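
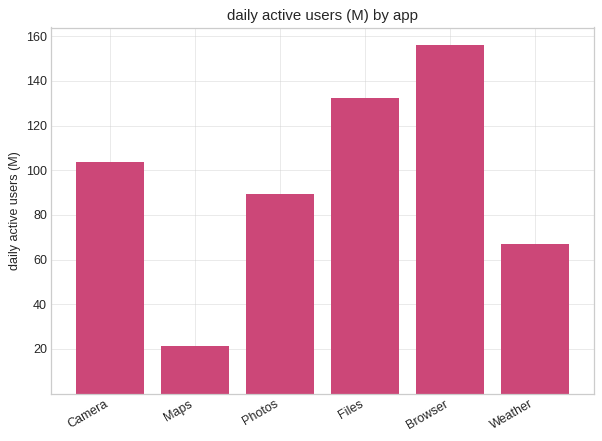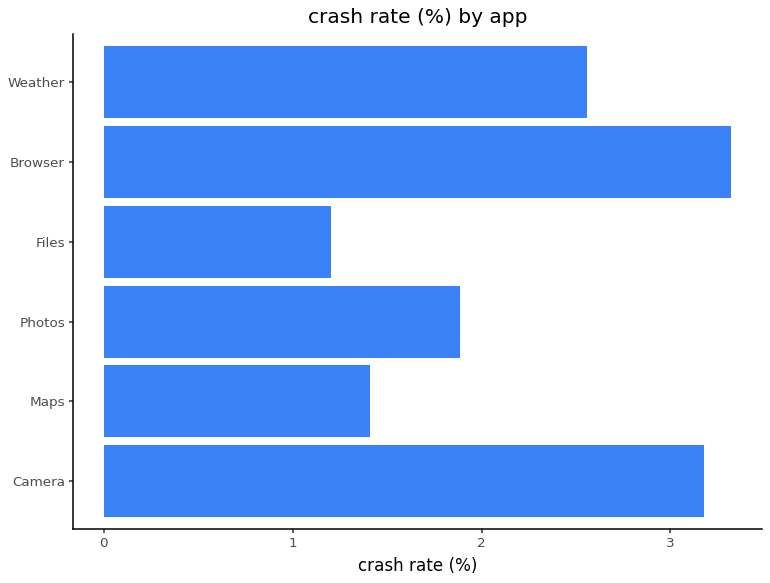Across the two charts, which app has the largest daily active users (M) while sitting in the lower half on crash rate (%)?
Files

Chart 2 median crash rate (%) ≈ 2; below-median apps: Maps, Photos, Files. Among those, Files has the highest daily active users (M) (≈ 140).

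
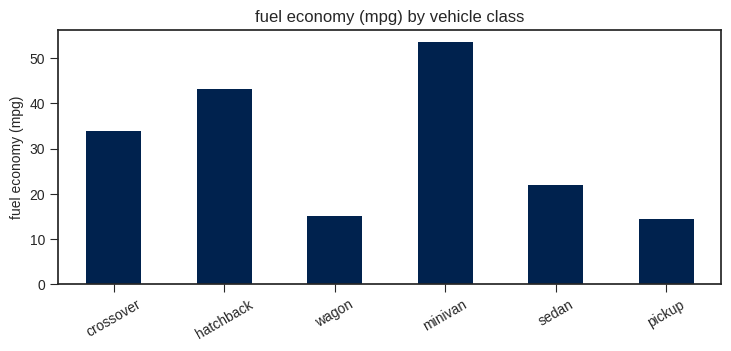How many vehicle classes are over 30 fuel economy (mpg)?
3

Above 30: crossover, hatchback, minivan.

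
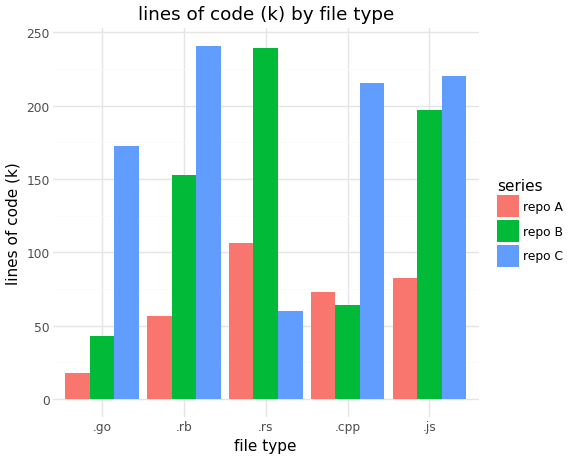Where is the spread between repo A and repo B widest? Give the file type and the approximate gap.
.rs, ≈ 150 k

.rs: repo A ≈ 100, repo B ≈ 250 → gap ≈ 150. Next-largest (.js) is only ≈ 125.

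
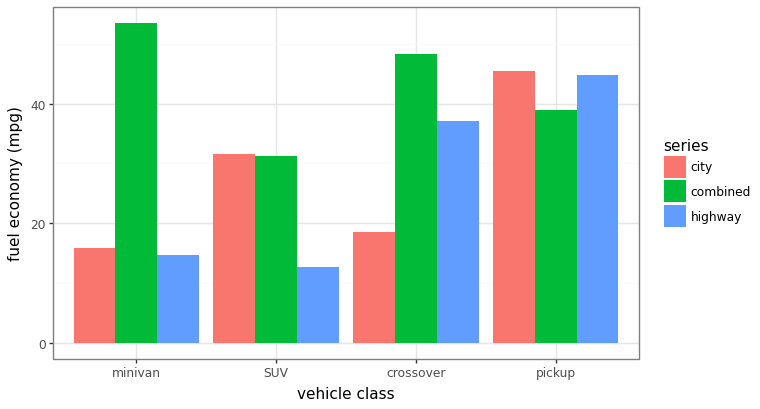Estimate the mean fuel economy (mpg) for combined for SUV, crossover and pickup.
(30 + 50 + 40) / 3 ≈ 40.

≈ 40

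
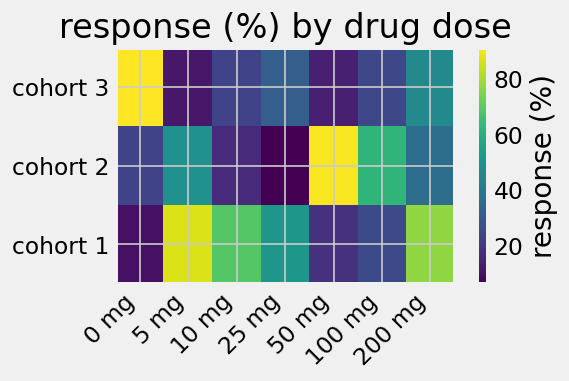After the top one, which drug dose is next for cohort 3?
Top 3 for cohort 3: 0 mg ≈ 90, 200 mg ≈ 50, 25 mg ≈ 30.

200 mg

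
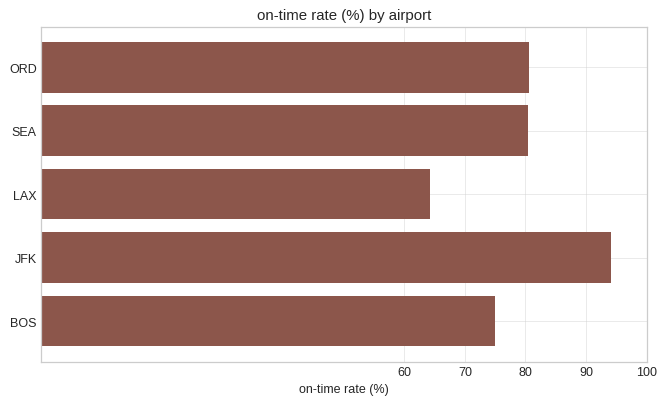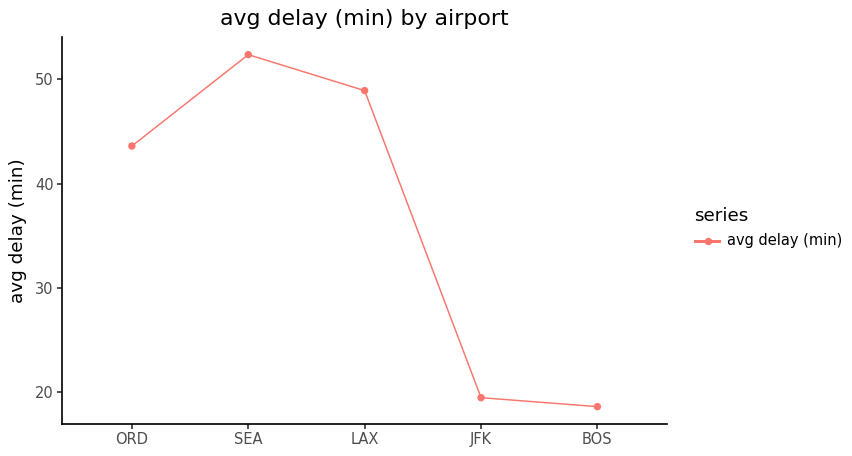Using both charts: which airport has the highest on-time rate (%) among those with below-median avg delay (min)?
JFK

Chart 2 median avg delay (min) ≈ 45; below-median airports: JFK, BOS. Among those, JFK has the highest on-time rate (%) (≈ 90).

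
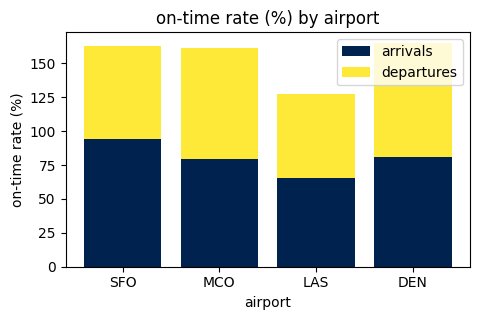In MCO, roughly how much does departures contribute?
departures top ≈ 160, bottom ≈ 80; segment ≈ 80.

≈ 80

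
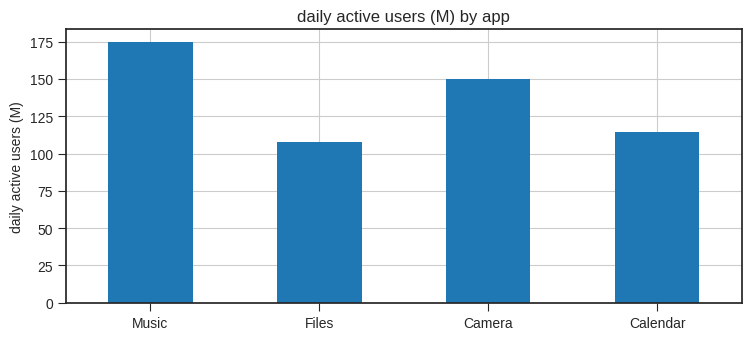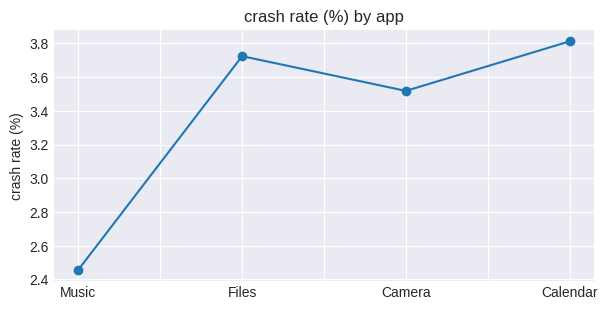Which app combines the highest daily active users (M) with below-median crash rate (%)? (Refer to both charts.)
Music

Chart 2 median crash rate (%) ≈ 3.5; below-median apps: Music, Camera. Among those, Music has the highest daily active users (M) (≈ 180).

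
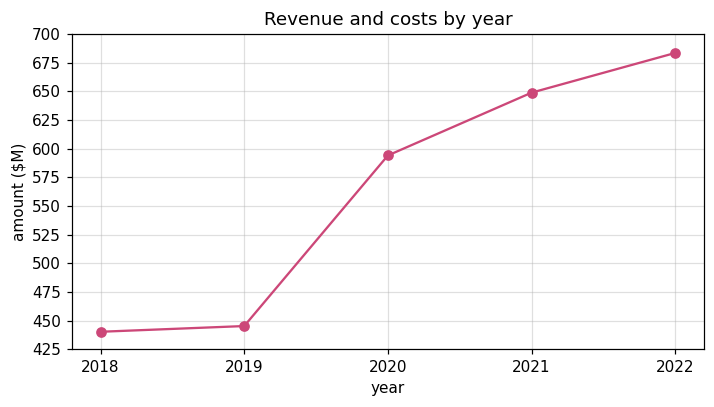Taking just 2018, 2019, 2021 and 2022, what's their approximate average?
(450 + 450 + 650 + 675) / 4 ≈ 556.

≈ 556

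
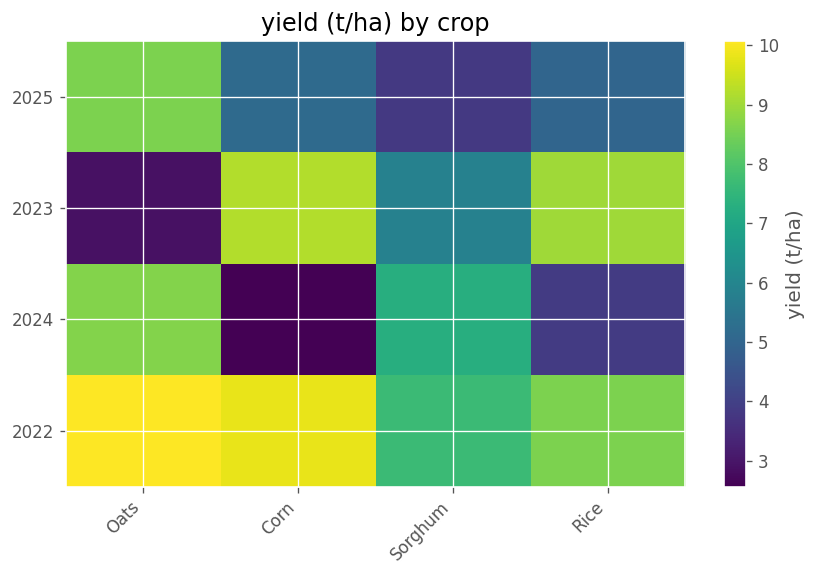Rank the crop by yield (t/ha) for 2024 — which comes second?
Sorghum

Top 3 for 2024: Oats ≈ 9, Sorghum ≈ 7, Rice ≈ 4.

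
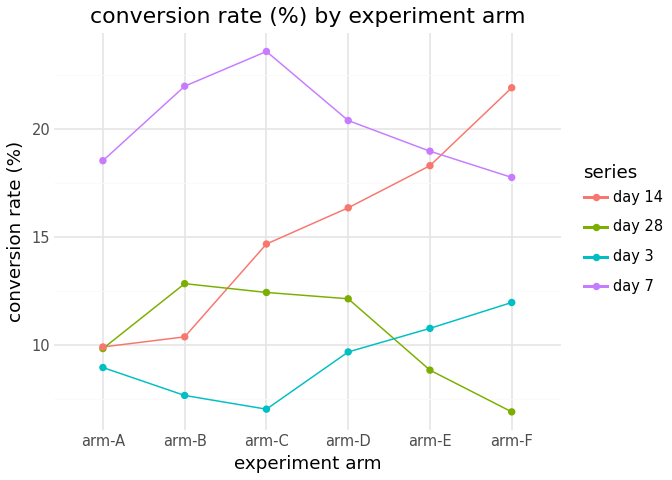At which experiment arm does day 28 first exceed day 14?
arm-A: day 28 ≈ 10 vs day 14 ≈ 10 (not yet); arm-B: day 28 ≈ 12 vs day 14 ≈ 10 (first crossover).

arm-B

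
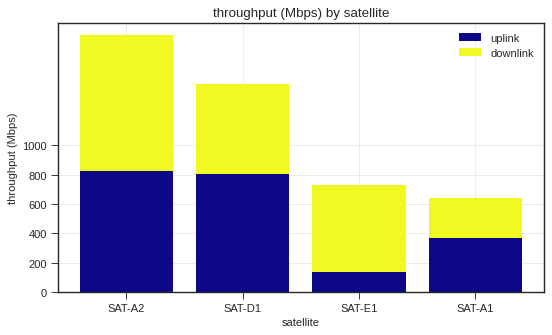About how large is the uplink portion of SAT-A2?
uplink top ≈ 800, bottom ≈ 0; segment ≈ 800.

≈ 800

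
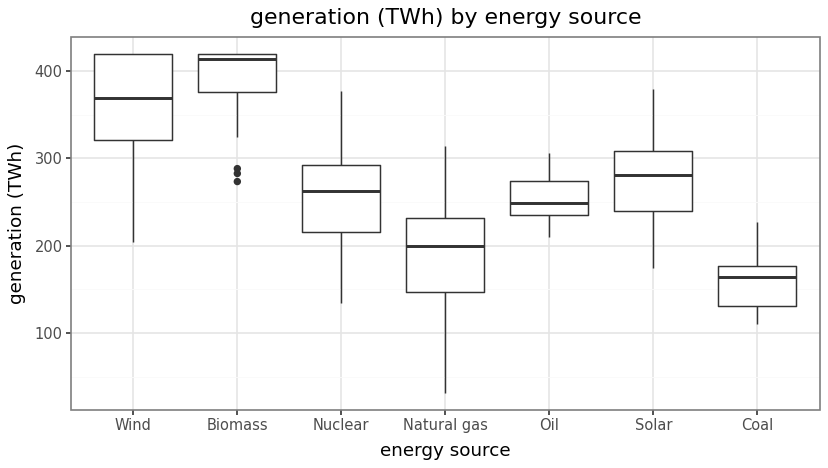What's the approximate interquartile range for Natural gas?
Q3 ≈ 225, Q1 ≈ 150; IQR ≈ 75.

≈ 75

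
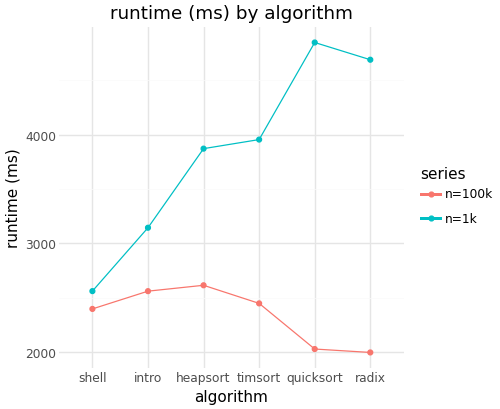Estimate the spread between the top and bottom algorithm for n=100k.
Max heapsort ≈ 2500, min radix ≈ 2000; range ≈ 500.

≈ 500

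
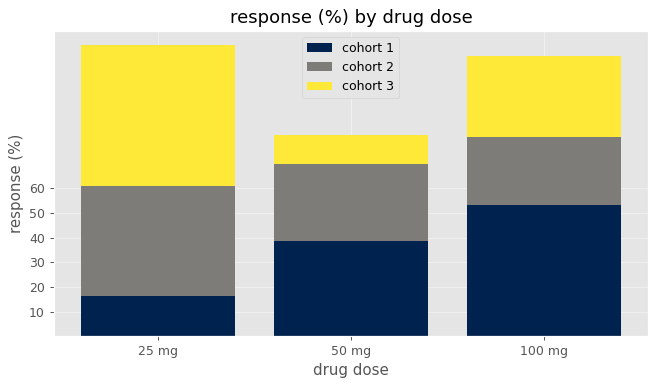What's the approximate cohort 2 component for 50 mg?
cohort 2 top ≈ 70, bottom ≈ 40; segment ≈ 30.

≈ 30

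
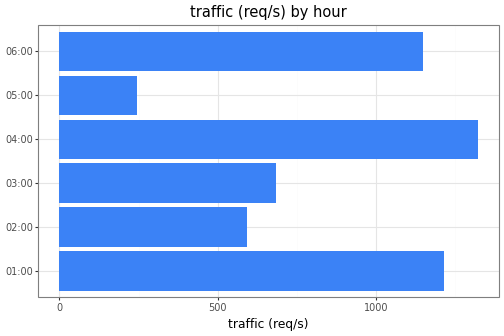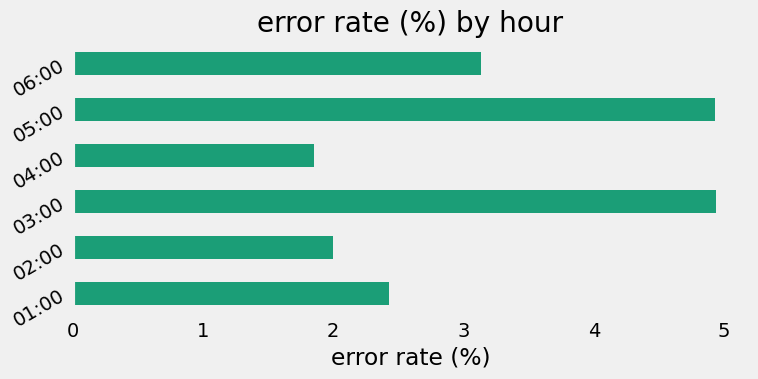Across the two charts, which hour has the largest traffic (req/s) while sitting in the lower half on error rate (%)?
04:00

Chart 2 median error rate (%) ≈ 3; below-median hours: 01:00, 02:00, 04:00. Among those, 04:00 has the highest traffic (req/s) (≈ 1400).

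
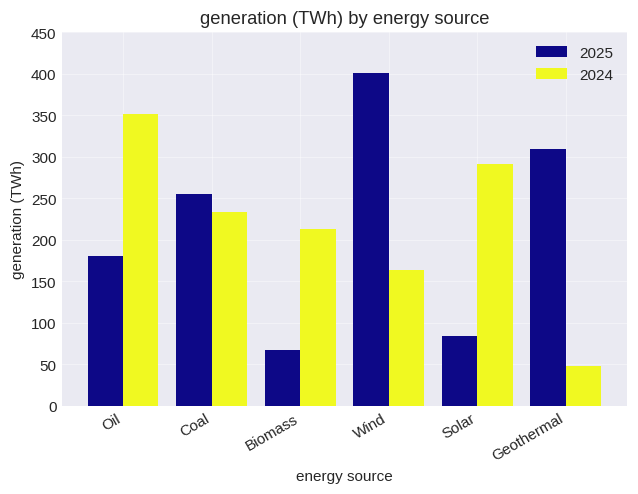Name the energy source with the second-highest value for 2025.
Top 3 for 2025: Wind ≈ 400, Geothermal ≈ 300, Coal ≈ 250.

Geothermal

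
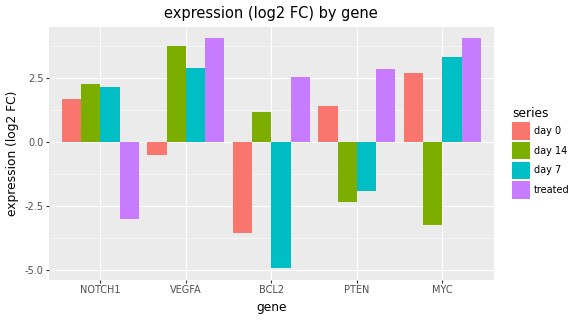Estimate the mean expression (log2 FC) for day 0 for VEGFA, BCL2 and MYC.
≈ 0

(0 + -4 + 3) / 3 ≈ 0.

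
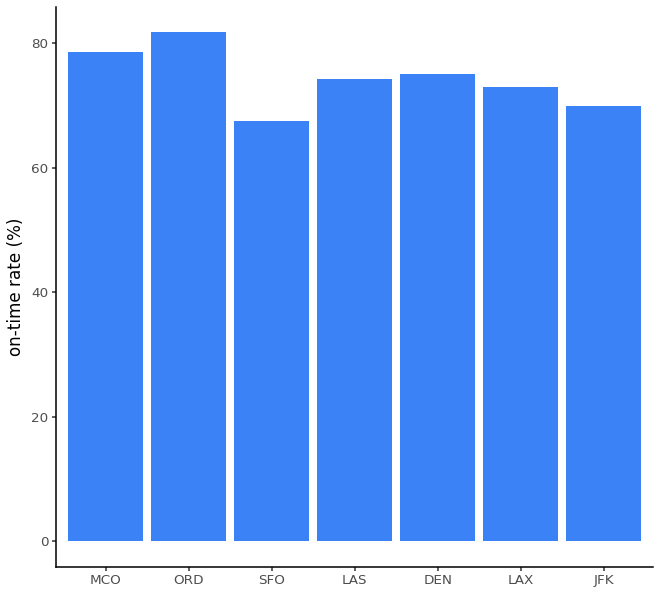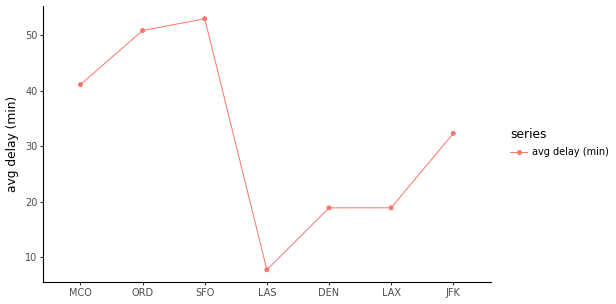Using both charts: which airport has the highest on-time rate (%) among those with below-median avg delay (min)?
Chart 2 median avg delay (min) ≈ 30; below-median airports: LAS, DEN, LAX. Among those, DEN has the highest on-time rate (%) (≈ 80).

DEN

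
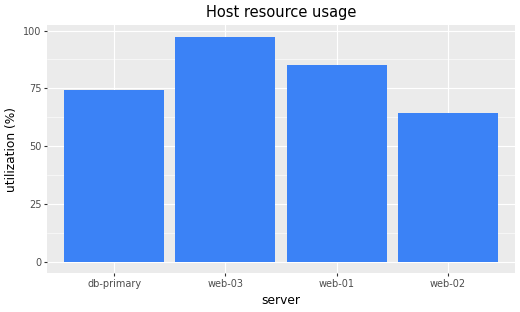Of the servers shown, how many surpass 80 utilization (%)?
Above 80: web-03, web-01.

2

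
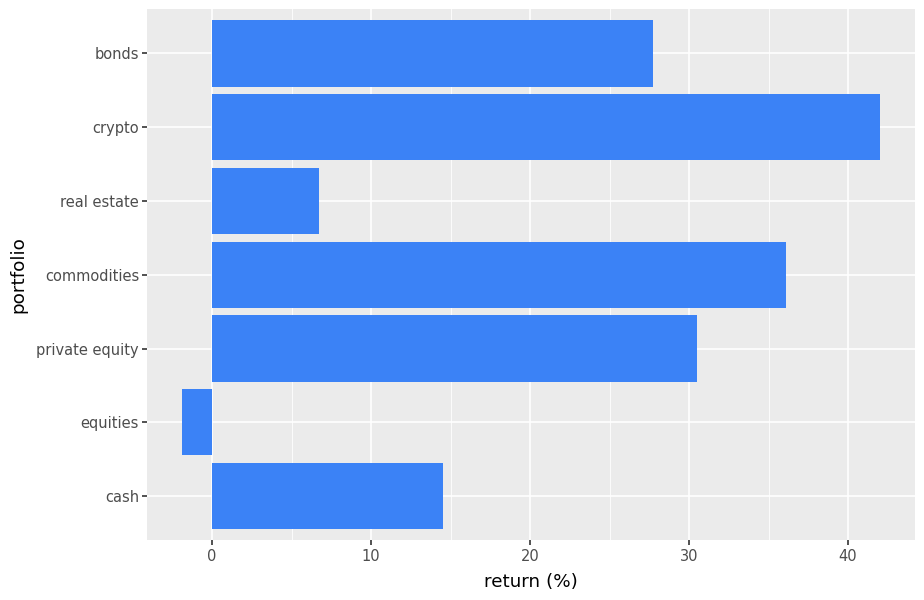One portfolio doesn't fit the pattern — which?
equities ≈ 0; the rest sit between ≈ 5 and ≈ 40.

equities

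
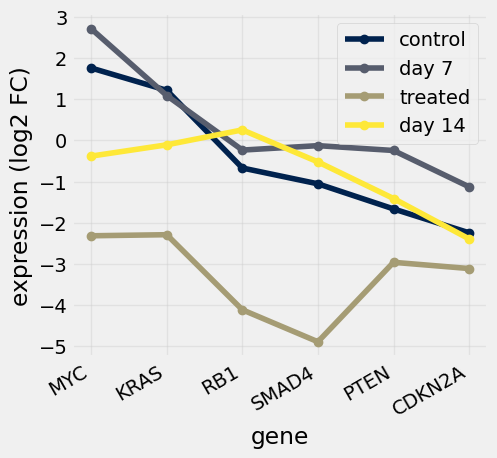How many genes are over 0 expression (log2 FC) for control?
2

Above 0: MYC, KRAS.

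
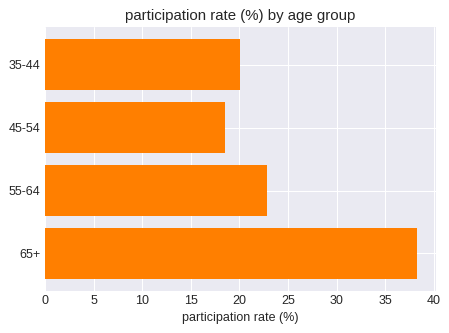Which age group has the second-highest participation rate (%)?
55-64

Top 3: 65+ ≈ 40, 55-64 ≈ 25, 35-44 ≈ 20.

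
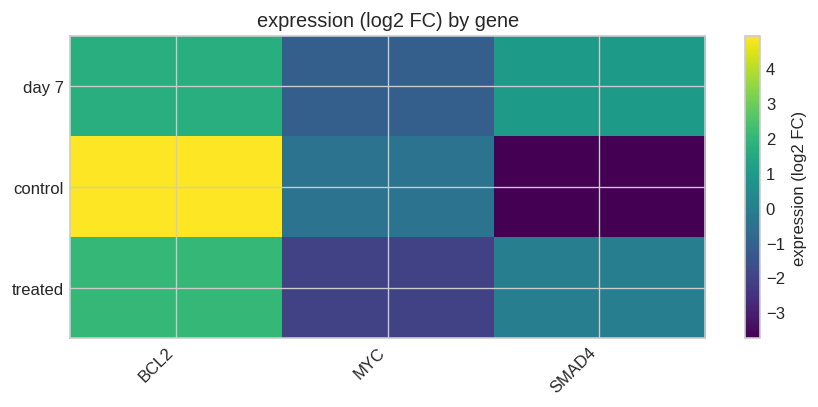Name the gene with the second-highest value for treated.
SMAD4

Top 3 for treated: BCL2 ≈ 2, SMAD4 ≈ 0, MYC ≈ -2.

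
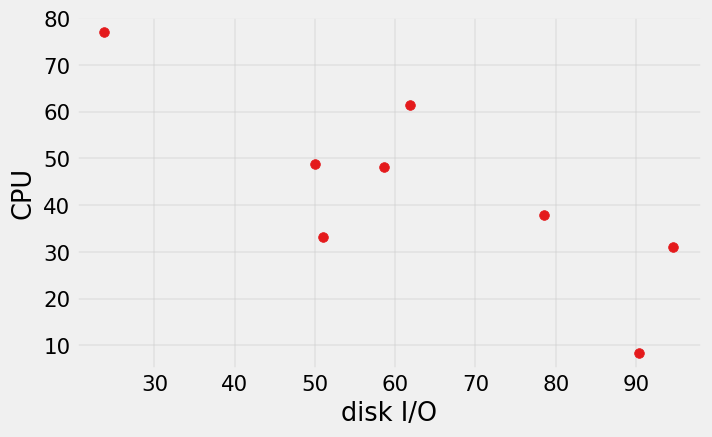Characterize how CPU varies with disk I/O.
negative, strong

Points are negatively correlated; strong (|r| ≈ 0.8).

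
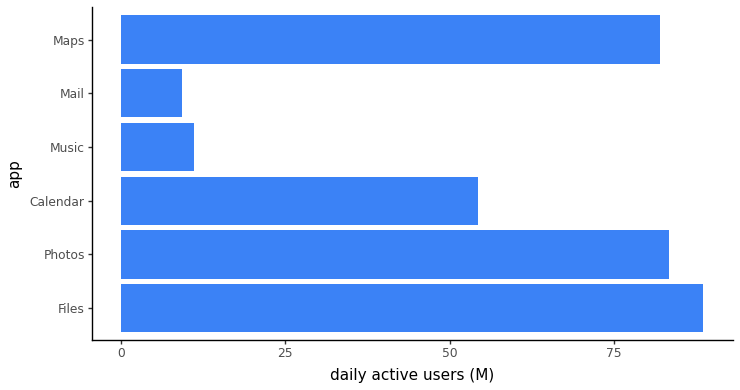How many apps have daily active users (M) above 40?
4

Above 40: Files, Photos, Calendar, Maps.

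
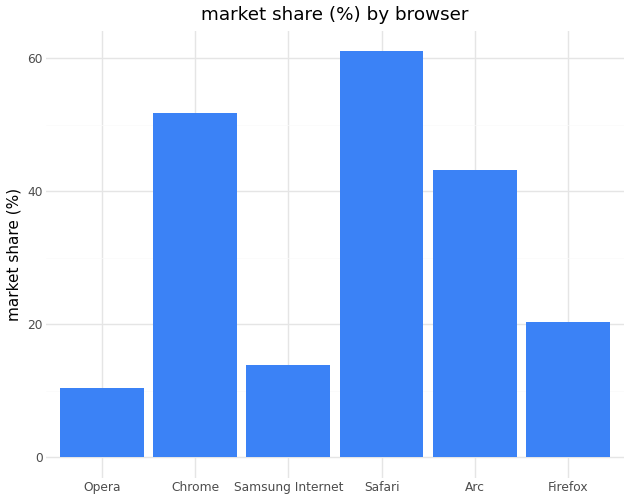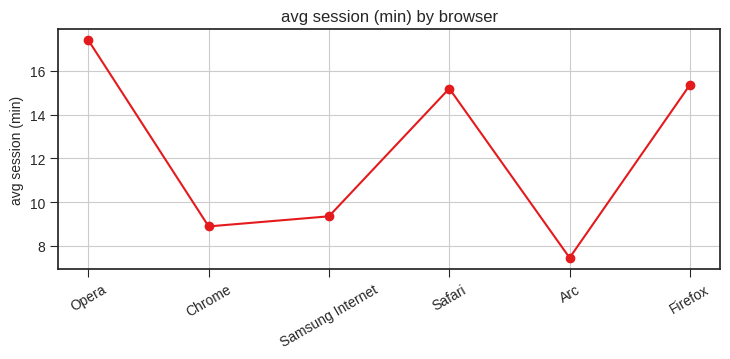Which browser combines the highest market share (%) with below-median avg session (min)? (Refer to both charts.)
Chart 2 median avg session (min) ≈ 12; below-median browsers: Chrome, Samsung Internet, Arc. Among those, Chrome has the highest market share (%) (≈ 50).

Chrome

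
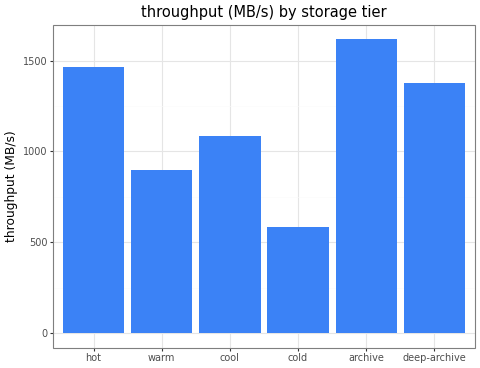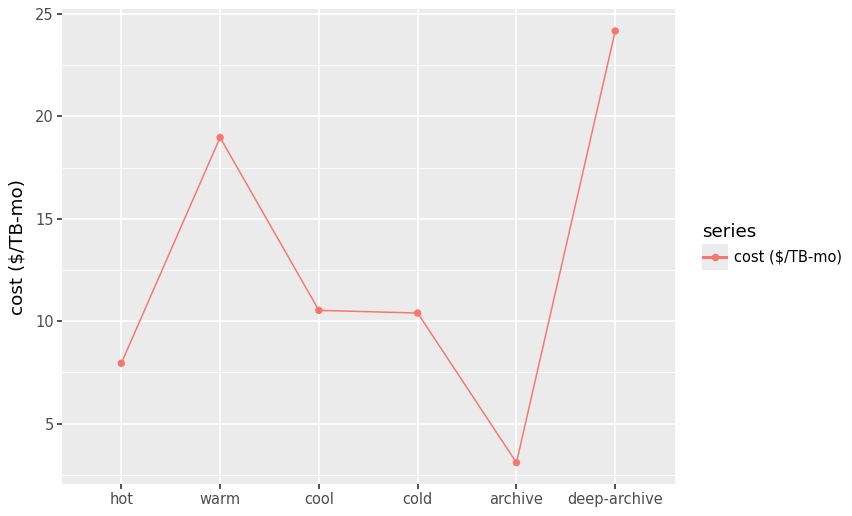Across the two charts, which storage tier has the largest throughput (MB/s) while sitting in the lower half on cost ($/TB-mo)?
Chart 2 median cost ($/TB-mo) ≈ 10; below-median storage tiers: hot, cold, archive. Among those, archive has the highest throughput (MB/s) (≈ 1600).

archive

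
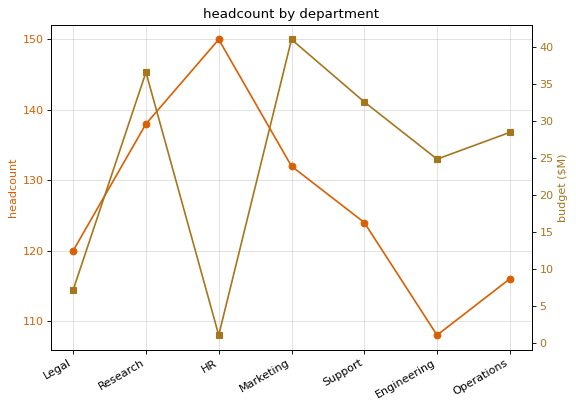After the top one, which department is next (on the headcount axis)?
Research

Top 3 (on the headcount axis): HR ≈ 150, Research ≈ 140, Marketing ≈ 130.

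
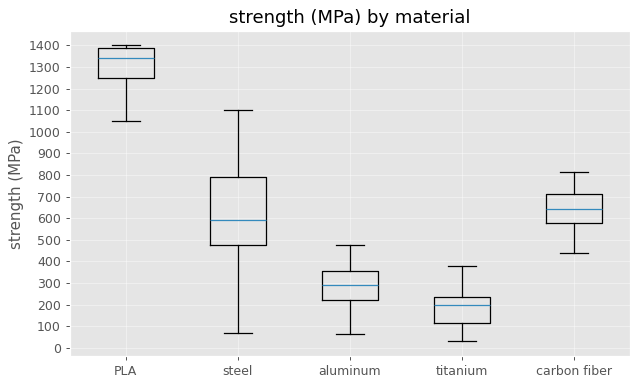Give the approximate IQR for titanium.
≈ 100

Q3 ≈ 200, Q1 ≈ 100; IQR ≈ 100.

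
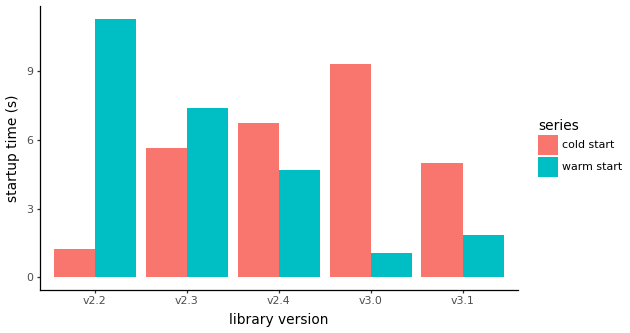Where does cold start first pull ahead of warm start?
v2.3: cold start ≈ 6 vs warm start ≈ 7 (not yet); v2.4: cold start ≈ 7 vs warm start ≈ 5 (first crossover).

v2.4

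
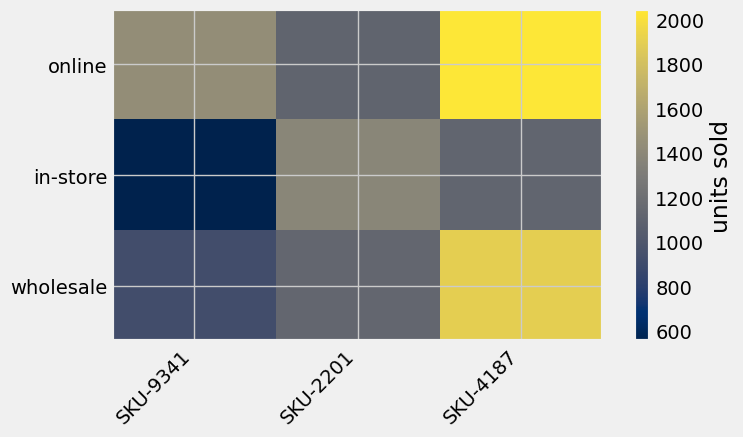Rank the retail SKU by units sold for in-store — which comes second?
Top 3 for in-store: SKU-2201 ≈ 1400, SKU-4187 ≈ 1200, SKU-9341 ≈ 600.

SKU-4187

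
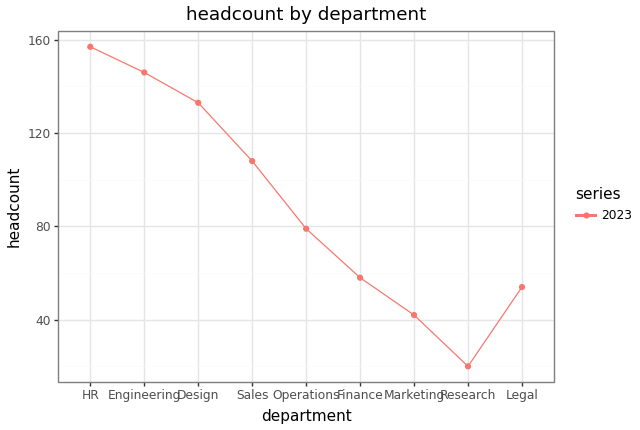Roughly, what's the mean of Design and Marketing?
≈ 90

(140 + 40) / 2 ≈ 90.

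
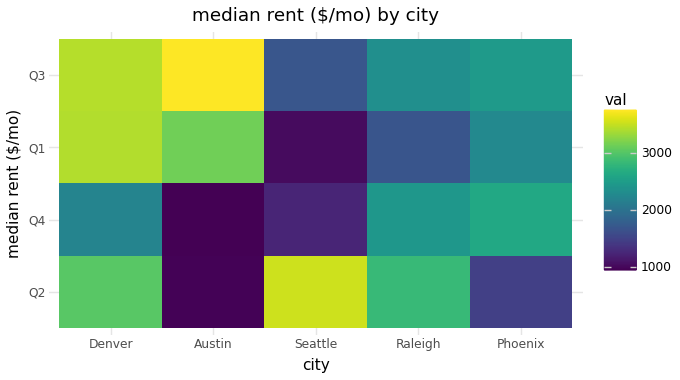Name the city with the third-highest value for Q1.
Phoenix

Top 4 for Q1: Denver ≈ 3500, Austin ≈ 3000, Phoenix ≈ 2500, Raleigh ≈ 1500.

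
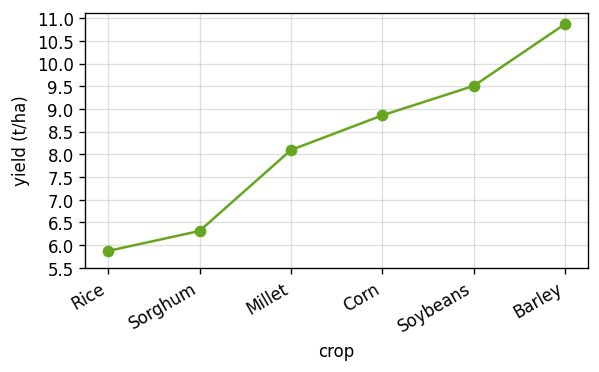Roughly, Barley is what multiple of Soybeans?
Barley ≈ 11.0, Soybeans ≈ 9.5; 11.0/9.5 ≈ 1.16.

≈ 1.16×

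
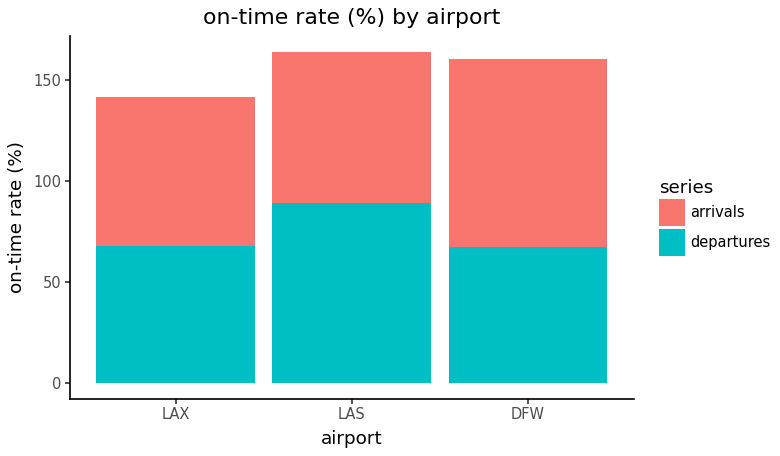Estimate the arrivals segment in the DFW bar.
≈ 100

arrivals top ≈ 160, bottom ≈ 60; segment ≈ 100.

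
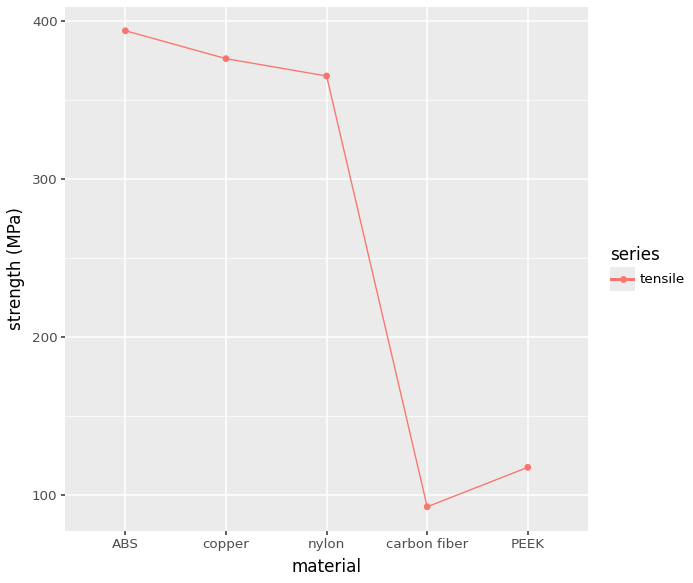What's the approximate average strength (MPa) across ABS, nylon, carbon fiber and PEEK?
≈ 238

(400 + 350 + 100 + 100) / 4 ≈ 238.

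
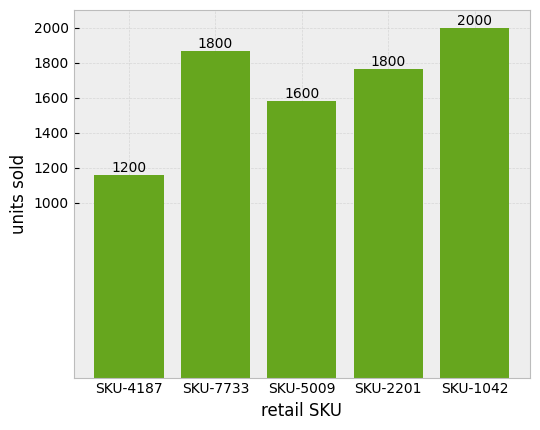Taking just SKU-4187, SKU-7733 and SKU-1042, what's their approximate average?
≈ 1667

(1200 + 1800 + 2000) / 3 ≈ 1667.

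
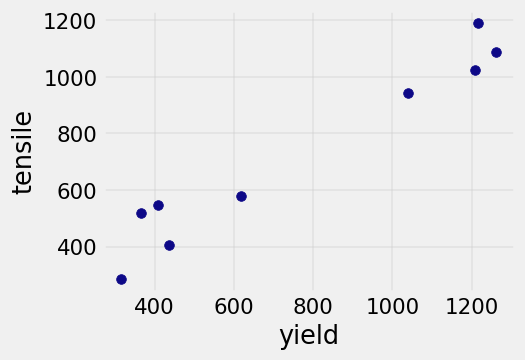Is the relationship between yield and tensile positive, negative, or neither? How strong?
Points are positively correlated; strong (|r| ≈ 1.0).

positive, strong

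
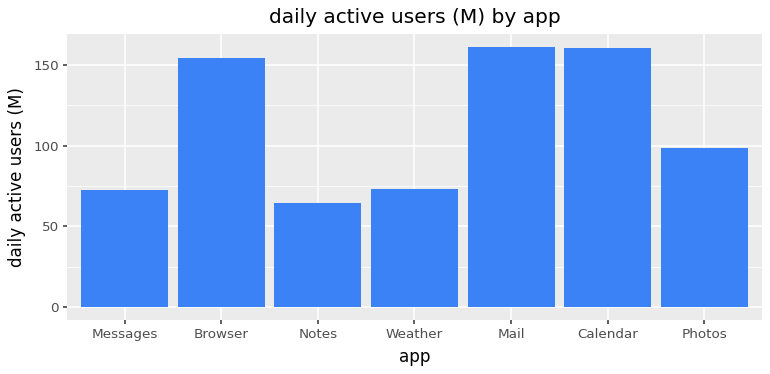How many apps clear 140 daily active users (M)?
3

Above 140: Browser, Mail, Calendar.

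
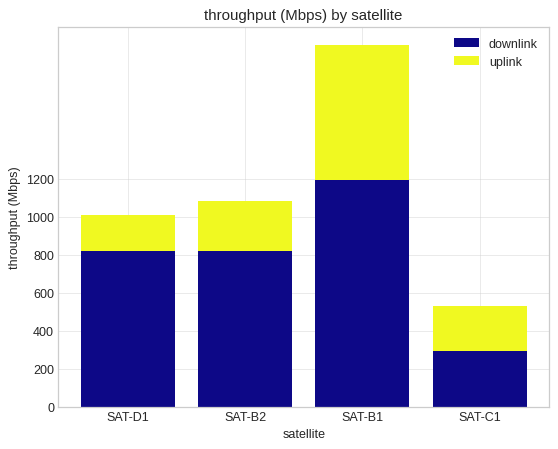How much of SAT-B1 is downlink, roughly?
downlink top ≈ 1200, bottom ≈ 0; segment ≈ 1200.

≈ 1200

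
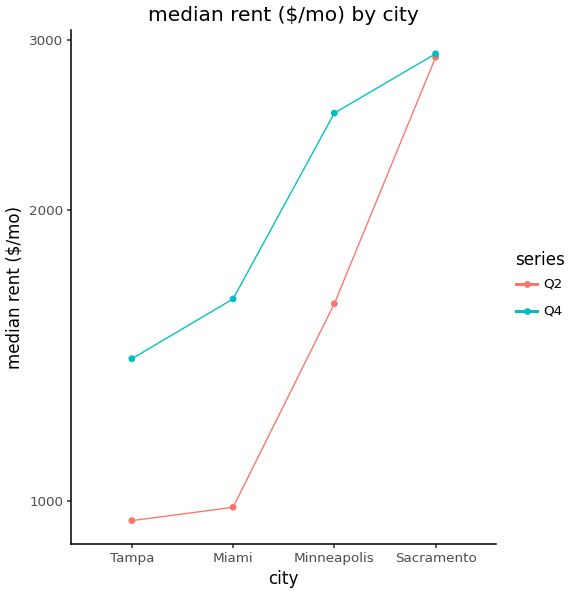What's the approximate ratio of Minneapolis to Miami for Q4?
≈ 1.62×

Minneapolis ≈ 2600, Miami ≈ 1600; 2600/1600 ≈ 1.62.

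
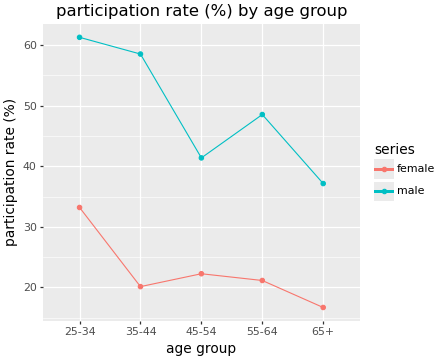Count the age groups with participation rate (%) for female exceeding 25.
Above 25: 25-34.

1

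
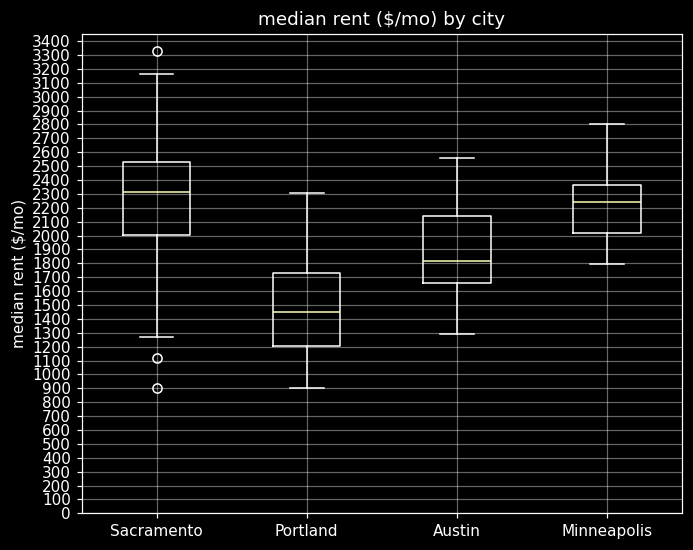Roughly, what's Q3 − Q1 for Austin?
Q3 ≈ 2100, Q1 ≈ 1700; IQR ≈ 400.

≈ 400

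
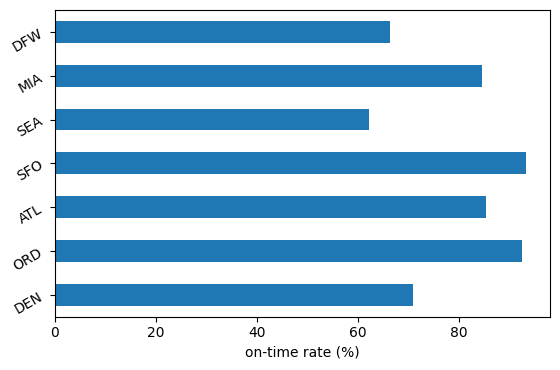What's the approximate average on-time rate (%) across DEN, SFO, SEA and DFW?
(70 + 90 + 60 + 70) / 4 ≈ 72.

≈ 72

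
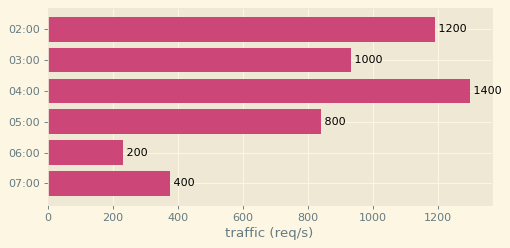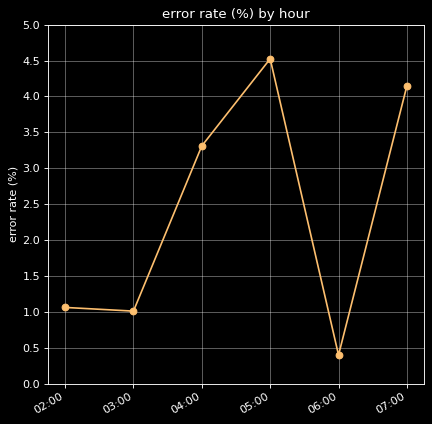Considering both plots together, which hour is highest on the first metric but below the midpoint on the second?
Chart 2 median error rate (%) ≈ 2; below-median hours: 02:00, 03:00, 06:00. Among those, 02:00 has the highest traffic (req/s) (≈ 1200).

02:00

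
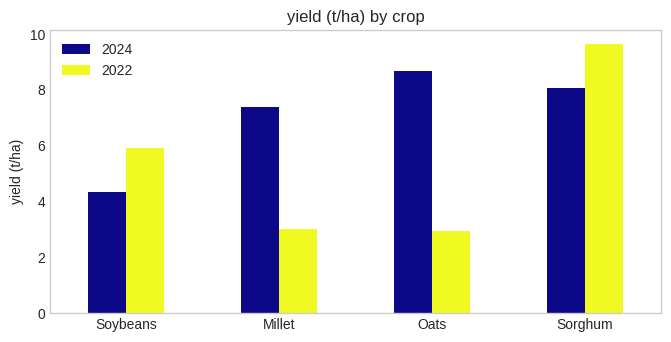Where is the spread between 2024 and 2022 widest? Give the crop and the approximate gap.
Oats: 2024 ≈ 9, 2022 ≈ 3 → gap ≈ 6. Next-largest (Millet) is only ≈ 4.

Oats, ≈ 6 t/ha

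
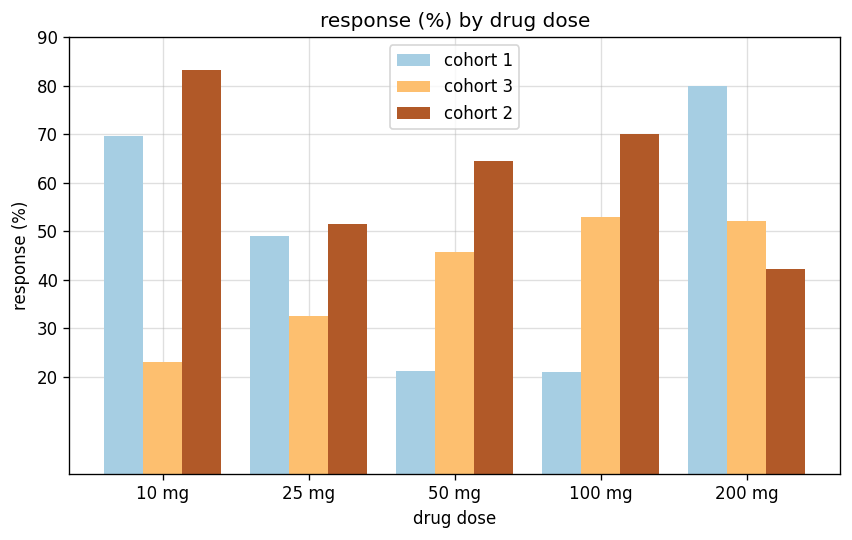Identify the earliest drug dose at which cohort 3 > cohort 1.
25 mg: cohort 3 ≈ 30 vs cohort 1 ≈ 50 (not yet); 50 mg: cohort 3 ≈ 50 vs cohort 1 ≈ 20 (first crossover).

50 mg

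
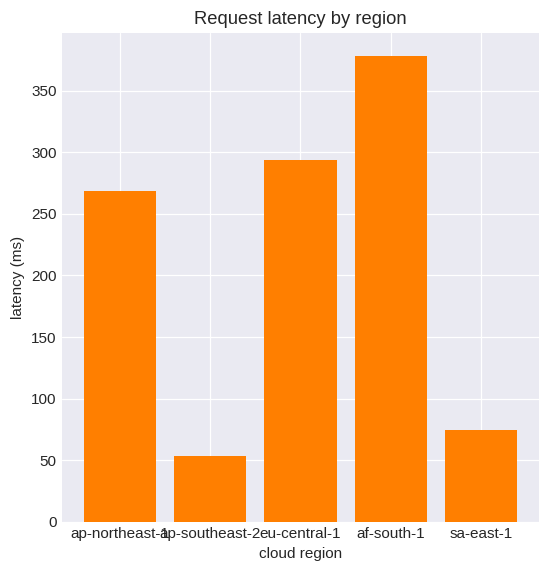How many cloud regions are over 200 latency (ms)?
3

Above 200: ap-northeast-1, eu-central-1, af-south-1.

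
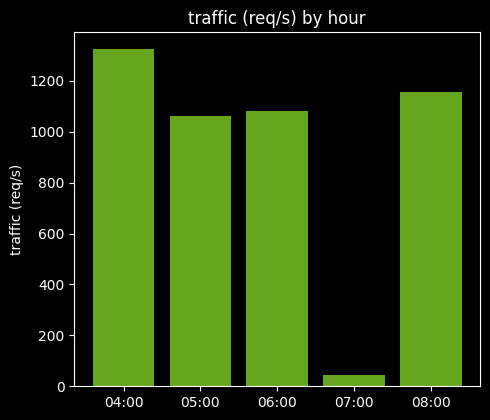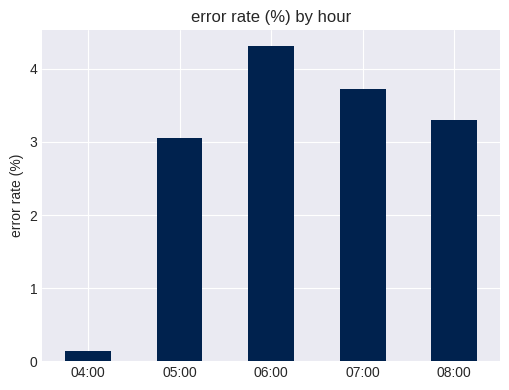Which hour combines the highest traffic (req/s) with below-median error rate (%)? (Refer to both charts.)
04:00

Chart 2 median error rate (%) ≈ 3.5; below-median hours: 04:00, 05:00. Among those, 04:00 has the highest traffic (req/s) (≈ 1400).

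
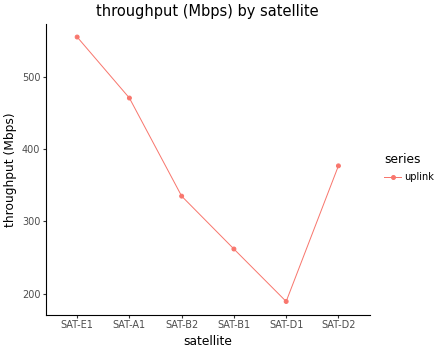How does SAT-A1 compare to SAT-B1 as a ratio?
SAT-A1 ≈ 450, SAT-B1 ≈ 250; 450/250 ≈ 1.8.

≈ 1.8×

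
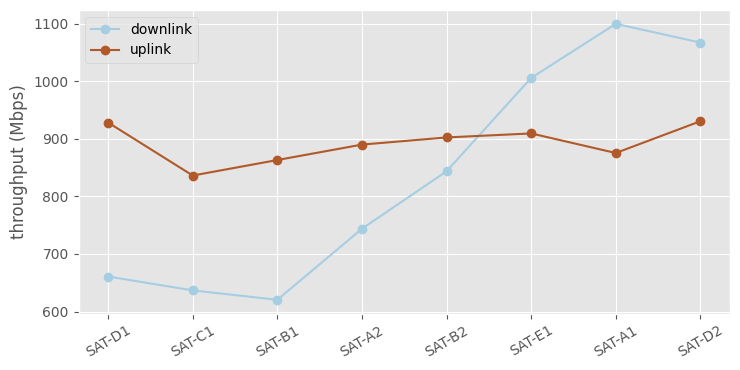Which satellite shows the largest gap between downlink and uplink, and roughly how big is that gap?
SAT-D1: downlink ≈ 650, uplink ≈ 950 → gap ≈ 300. Next-largest (SAT-B1) is only ≈ 250.

SAT-D1, ≈ 300 Mbps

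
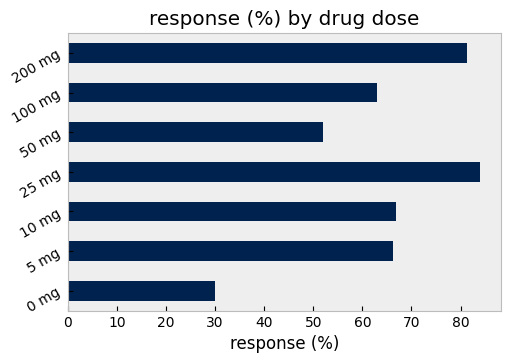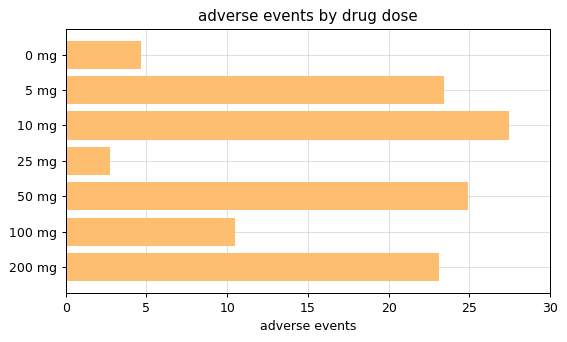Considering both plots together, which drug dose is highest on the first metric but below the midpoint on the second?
25 mg

Chart 2 median adverse events ≈ 25; below-median drug doses: 0 mg, 25 mg, 100 mg. Among those, 25 mg has the highest response (%) (≈ 80).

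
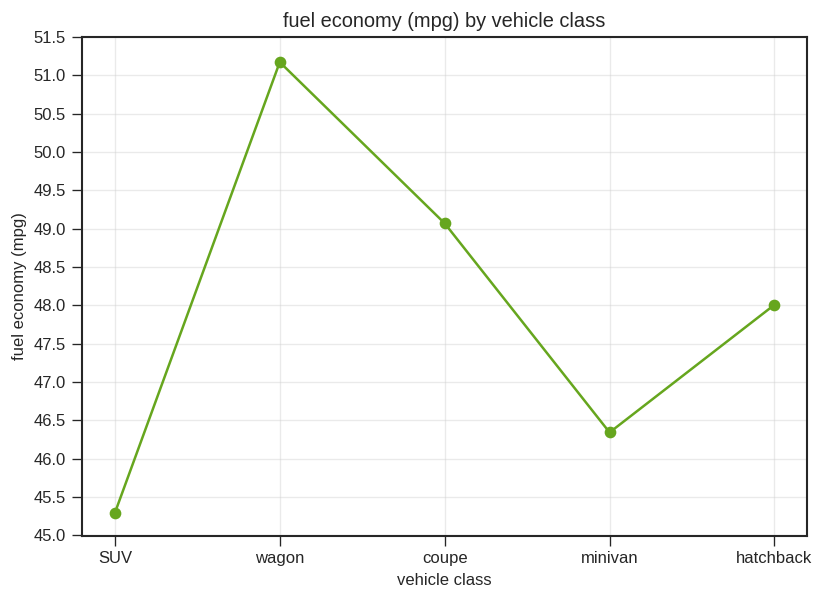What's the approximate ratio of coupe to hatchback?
coupe ≈ 49.0, hatchback ≈ 48.0; 49.0/48.0 ≈ 1.02.

≈ 1.02×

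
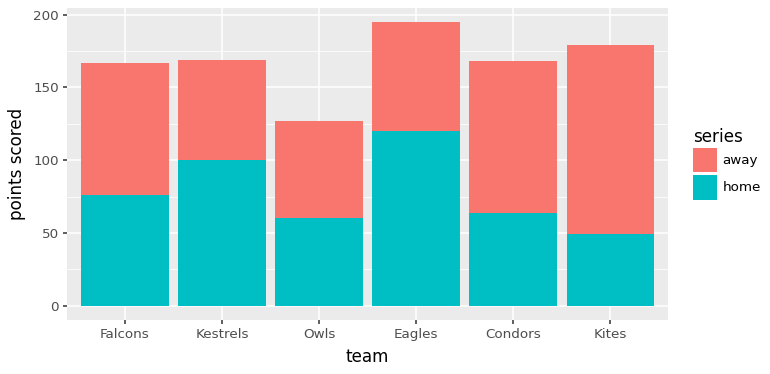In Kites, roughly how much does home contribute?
≈ 40

home top ≈ 40, bottom ≈ 0; segment ≈ 40.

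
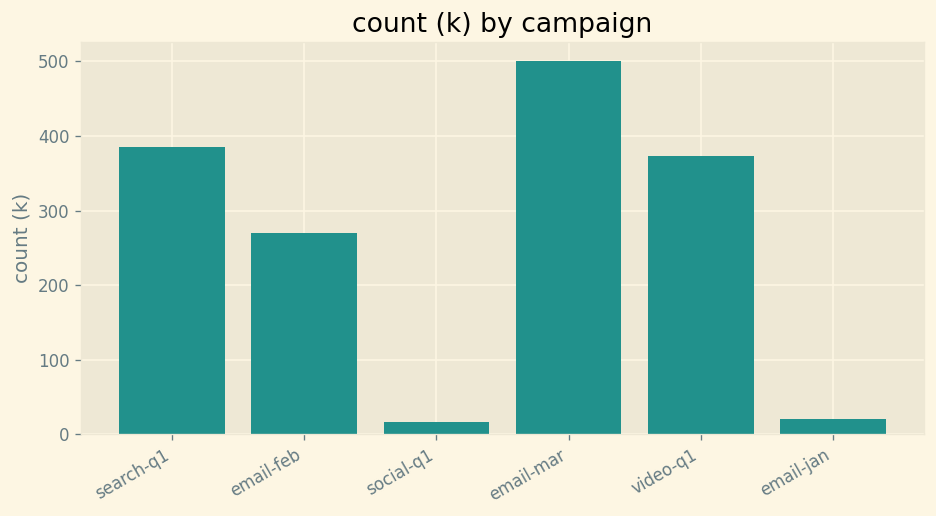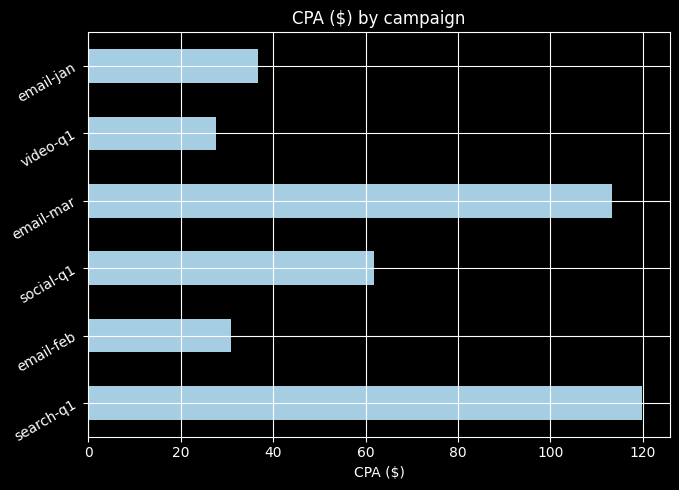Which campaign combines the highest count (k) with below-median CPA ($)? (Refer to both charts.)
Chart 2 median CPA ($) ≈ 40; below-median campaigns: email-feb, video-q1, email-jan. Among those, video-q1 has the highest count (k) (≈ 350).

video-q1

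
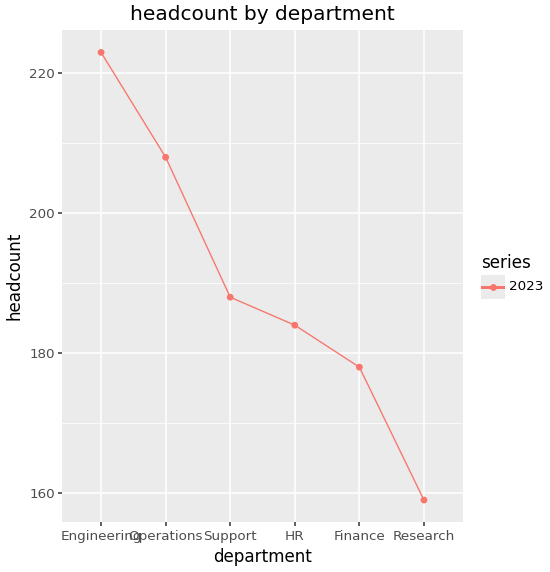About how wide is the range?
Max Engineering ≈ 220, min Research ≈ 160; range ≈ 60.

≈ 60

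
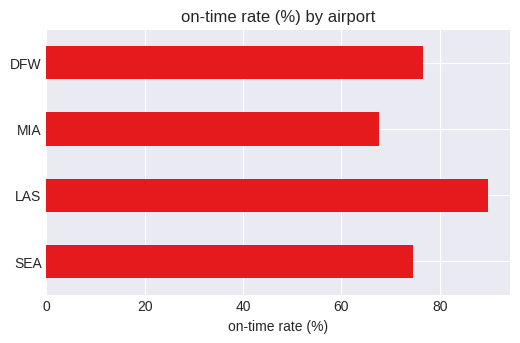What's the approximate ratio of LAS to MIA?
≈ 1.29×

LAS ≈ 90, MIA ≈ 70; 90/70 ≈ 1.29.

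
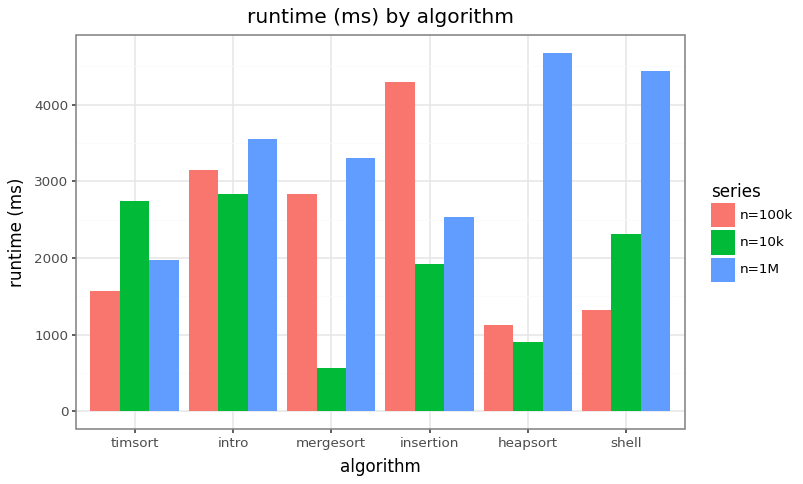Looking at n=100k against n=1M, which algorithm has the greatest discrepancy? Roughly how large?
heapsort: n=100k ≈ 1000, n=1M ≈ 4500 → gap ≈ 3500. Next-largest (shell) is only ≈ 3000.

heapsort, ≈ 3500 ms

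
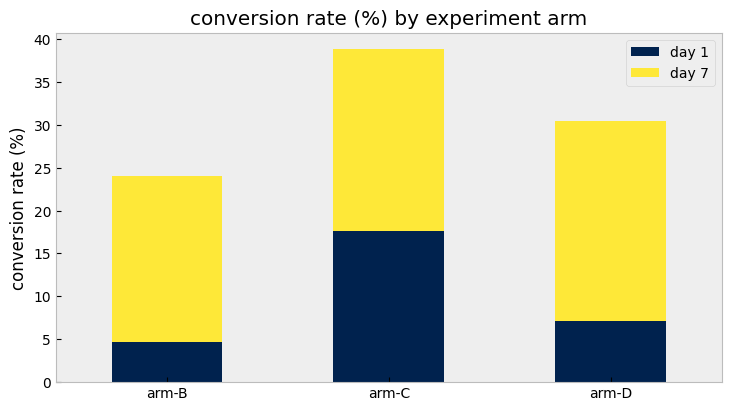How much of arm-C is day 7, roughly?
day 7 top ≈ 40, bottom ≈ 20; segment ≈ 20.

≈ 20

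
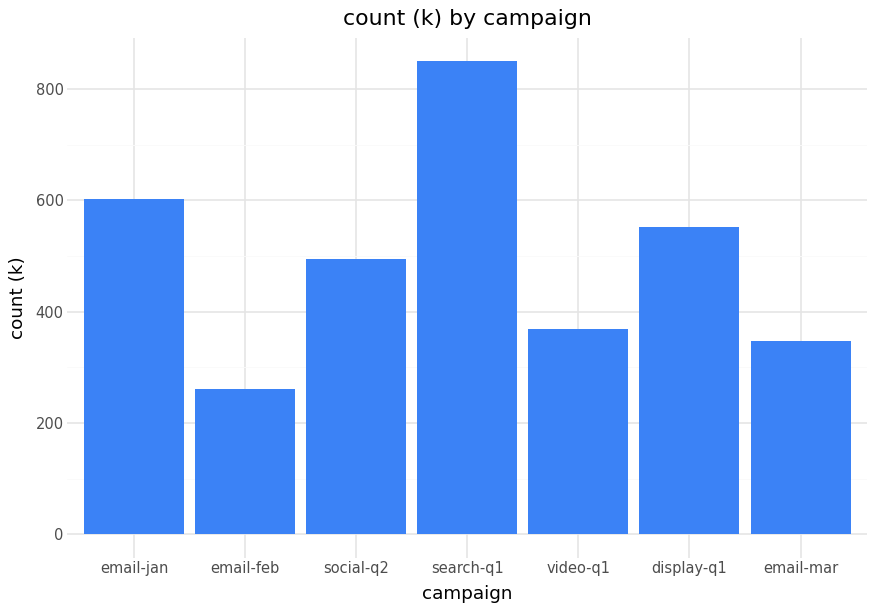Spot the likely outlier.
search-q1 ≈ 800; the rest sit between ≈ 300 and ≈ 600.

search-q1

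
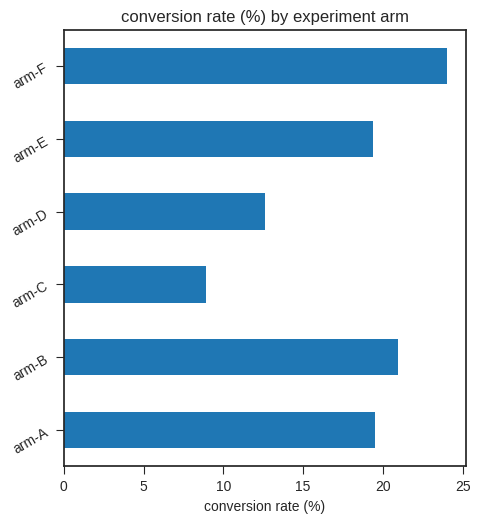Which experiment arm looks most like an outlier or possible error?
arm-C ≈ 8; the rest sit between ≈ 12 and ≈ 24.

arm-C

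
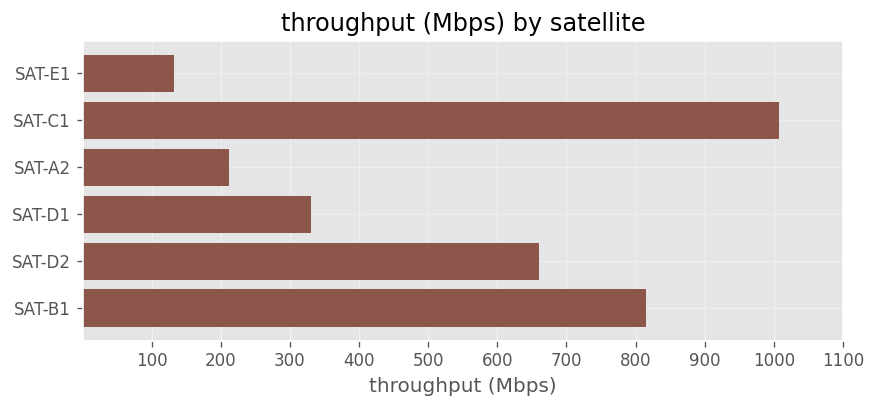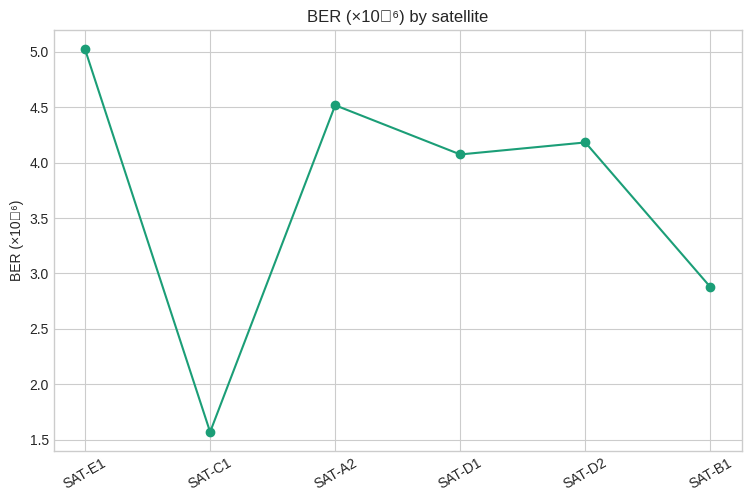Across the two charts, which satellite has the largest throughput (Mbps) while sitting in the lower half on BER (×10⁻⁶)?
SAT-C1

Chart 2 median BER (×10⁻⁶) ≈ 4; below-median satellites: SAT-C1, SAT-D1, SAT-B1. Among those, SAT-C1 has the highest throughput (Mbps) (≈ 1000).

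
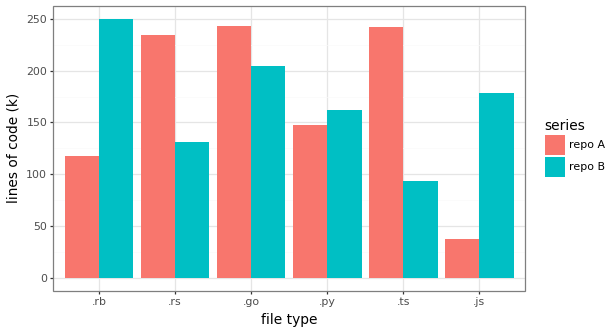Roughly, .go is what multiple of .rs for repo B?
≈ 1.6×

.go ≈ 200, .rs ≈ 125; 200/125 ≈ 1.6.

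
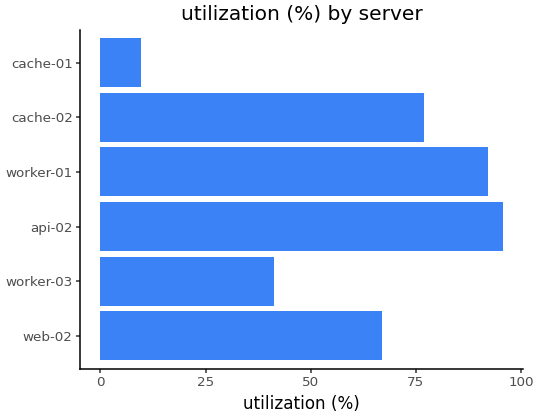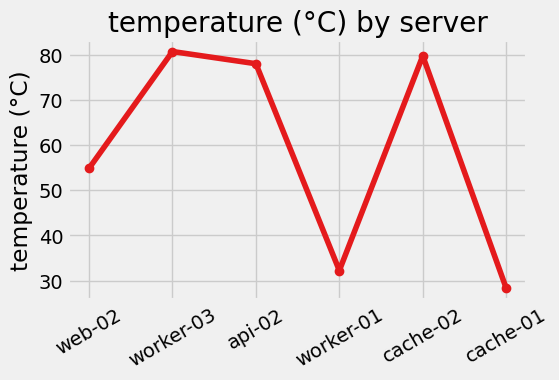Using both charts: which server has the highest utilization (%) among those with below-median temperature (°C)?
worker-01

Chart 2 median temperature (°C) ≈ 70; below-median servers: web-02, worker-01, cache-01. Among those, worker-01 has the highest utilization (%) (≈ 90).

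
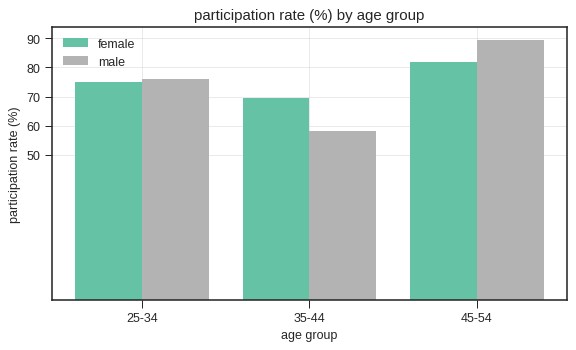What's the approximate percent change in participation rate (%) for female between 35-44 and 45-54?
35-44 ≈ 70, 45-54 ≈ 80; (80 − 70) / 70 ≈ +14.3%.

≈ +14.3%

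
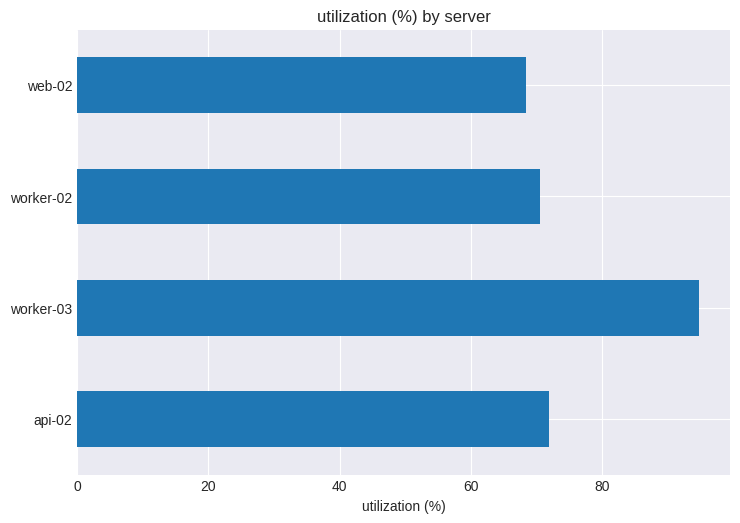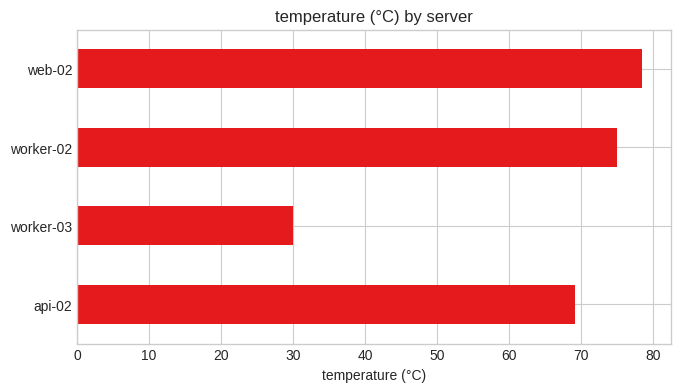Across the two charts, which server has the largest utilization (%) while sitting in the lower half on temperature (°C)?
worker-03

Chart 2 median temperature (°C) ≈ 70; below-median servers: api-02, worker-03. Among those, worker-03 has the highest utilization (%) (≈ 90).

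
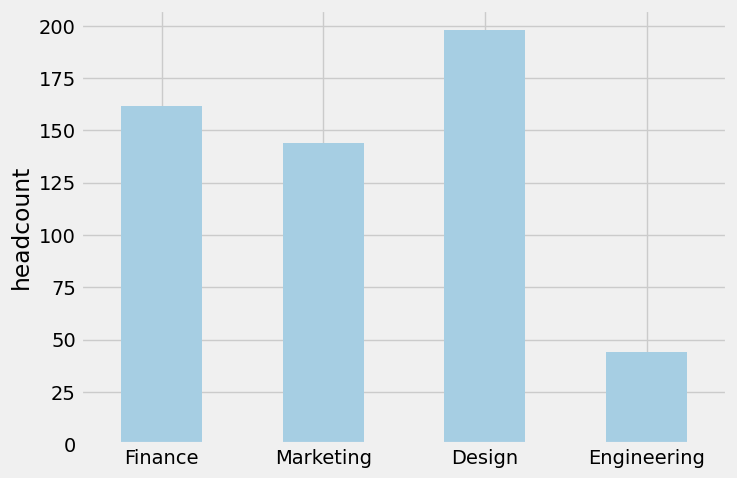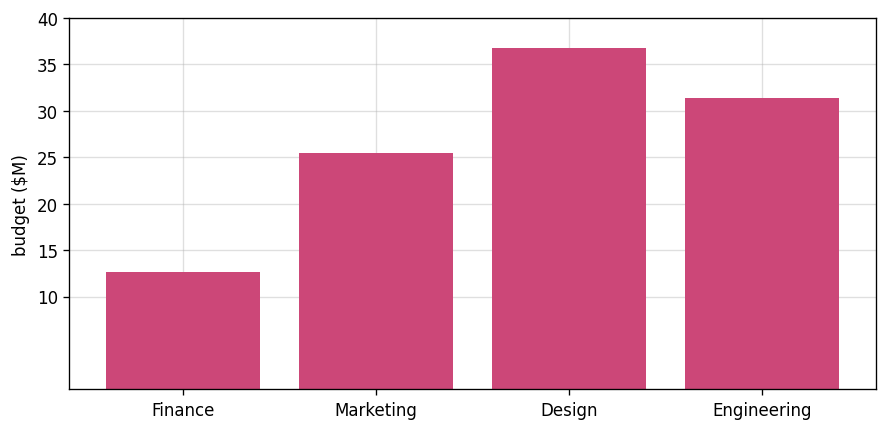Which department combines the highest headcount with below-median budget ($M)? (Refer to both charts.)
Chart 2 median budget ($M) ≈ 30; below-median departments: Finance, Marketing. Among those, Finance has the highest headcount (≈ 160).

Finance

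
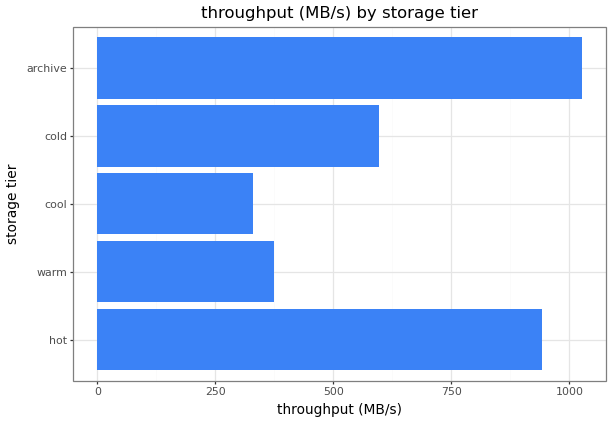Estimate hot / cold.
≈ 1.5×

hot ≈ 900, cold ≈ 600; 900/600 ≈ 1.5.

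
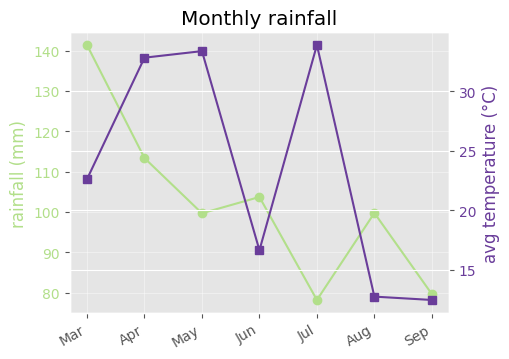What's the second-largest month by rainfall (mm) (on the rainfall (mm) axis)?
Top 3 (on the rainfall (mm) axis): Mar ≈ 140, Apr ≈ 110, Jun ≈ 100.

Apr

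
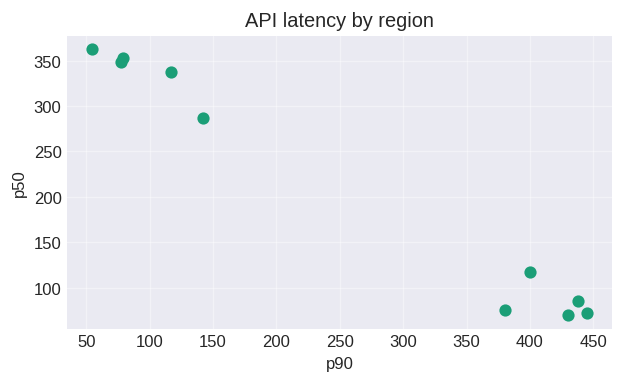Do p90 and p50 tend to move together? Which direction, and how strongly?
negative, strong

Points are negatively correlated; strong (|r| ≈ 1.0).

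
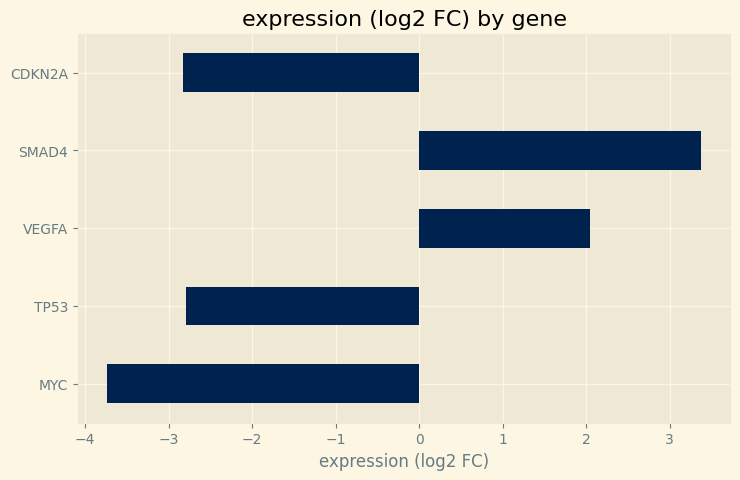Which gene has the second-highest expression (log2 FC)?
VEGFA

Top 3: SMAD4 ≈ 3, VEGFA ≈ 2, TP53 ≈ -3.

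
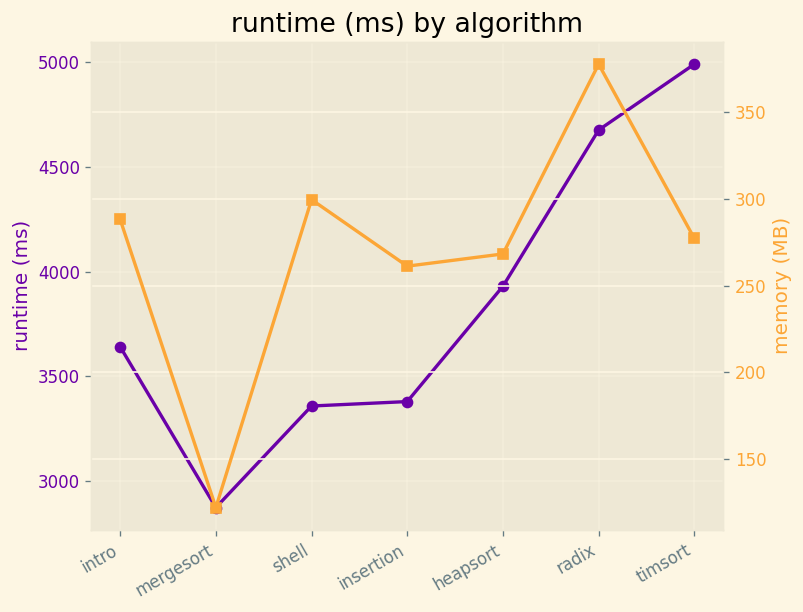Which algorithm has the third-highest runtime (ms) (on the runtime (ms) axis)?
Top 4 (on the runtime (ms) axis): timsort ≈ 5000, radix ≈ 4600, heapsort ≈ 4000, intro ≈ 3600.

heapsort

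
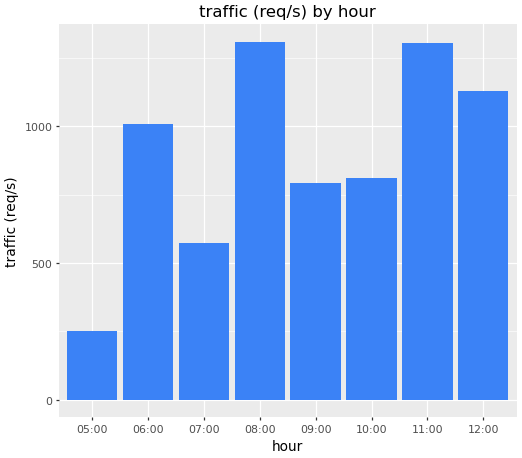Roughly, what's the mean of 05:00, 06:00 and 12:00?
≈ 800

(200 + 1000 + 1200) / 3 ≈ 800.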